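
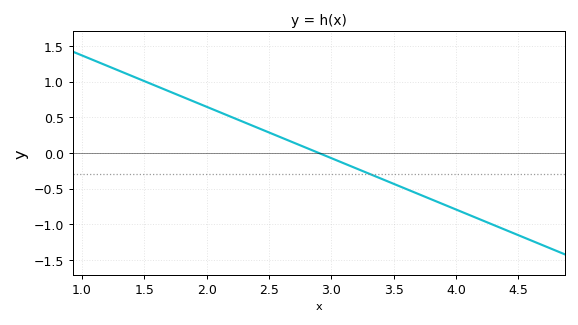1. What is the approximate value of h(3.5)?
-0.432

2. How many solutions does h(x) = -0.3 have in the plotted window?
1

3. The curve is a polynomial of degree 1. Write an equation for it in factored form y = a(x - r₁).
y = -0.72(x - 2.9)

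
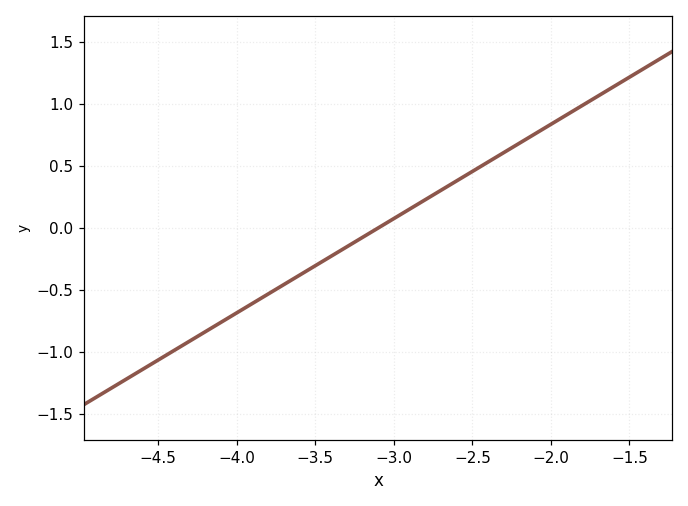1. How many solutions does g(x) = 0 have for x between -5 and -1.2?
1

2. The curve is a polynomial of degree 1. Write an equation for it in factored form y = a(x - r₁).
y = 0.76(x + 3.1)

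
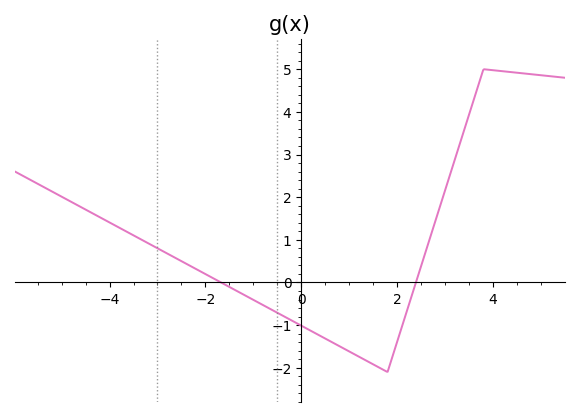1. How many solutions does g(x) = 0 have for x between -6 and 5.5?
2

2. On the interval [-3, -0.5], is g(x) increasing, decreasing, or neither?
decreasing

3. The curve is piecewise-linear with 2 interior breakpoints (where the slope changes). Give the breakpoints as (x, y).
(1.8, -2.1); (3.8, 5)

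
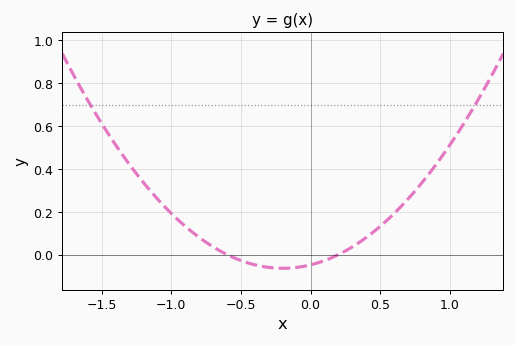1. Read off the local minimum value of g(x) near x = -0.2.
-0.064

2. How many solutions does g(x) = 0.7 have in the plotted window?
2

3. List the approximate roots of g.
-0.6, 0.2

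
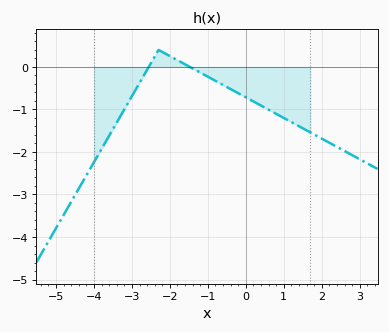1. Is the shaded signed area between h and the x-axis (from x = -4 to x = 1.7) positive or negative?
negative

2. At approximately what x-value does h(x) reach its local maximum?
-2.3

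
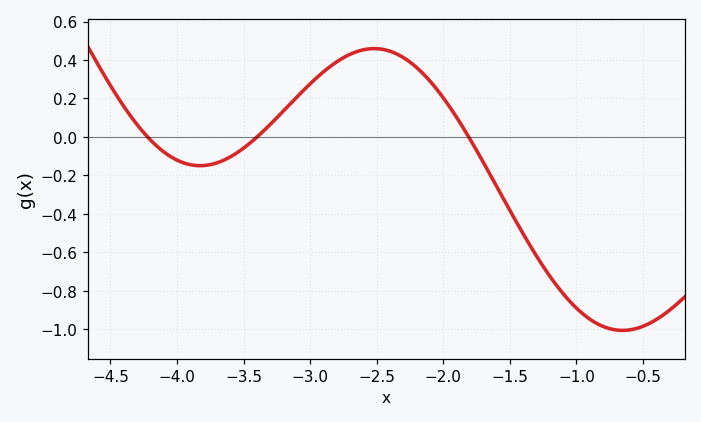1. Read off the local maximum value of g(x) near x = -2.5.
0.46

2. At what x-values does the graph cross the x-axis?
-4.2, -3.4, -1.8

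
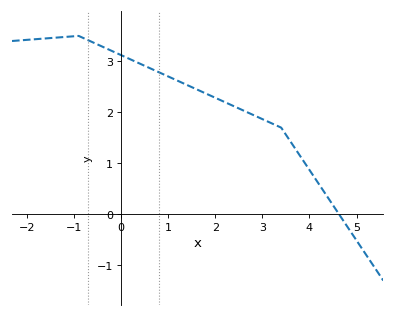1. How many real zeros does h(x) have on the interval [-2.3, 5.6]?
1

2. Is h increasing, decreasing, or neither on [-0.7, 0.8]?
decreasing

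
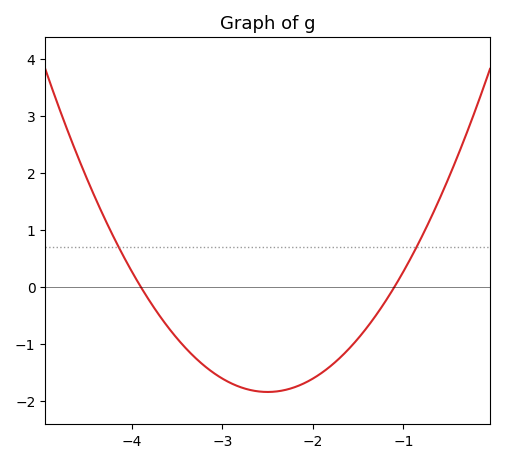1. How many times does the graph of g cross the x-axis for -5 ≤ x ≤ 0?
2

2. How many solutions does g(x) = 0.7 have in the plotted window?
2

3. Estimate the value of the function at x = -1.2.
-0.254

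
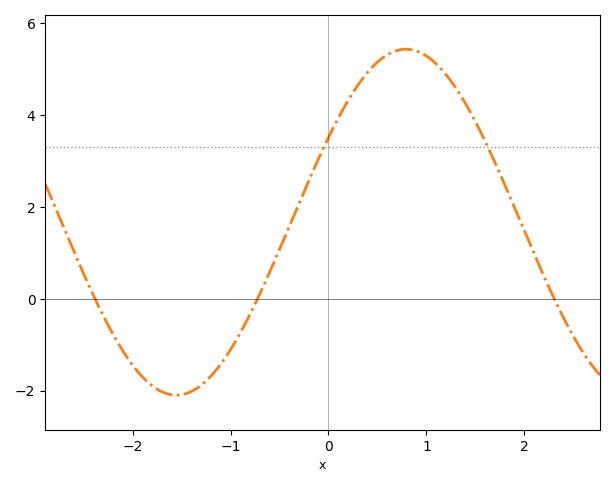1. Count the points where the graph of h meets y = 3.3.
2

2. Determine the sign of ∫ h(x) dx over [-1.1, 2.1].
positive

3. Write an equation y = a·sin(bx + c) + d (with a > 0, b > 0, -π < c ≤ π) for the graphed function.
y = 3.77sin(1.34x + 0.512) + 1.67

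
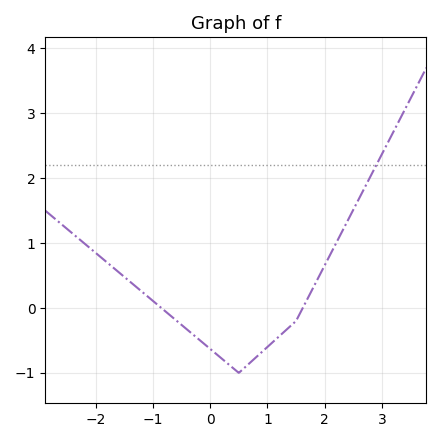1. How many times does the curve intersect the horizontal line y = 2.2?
1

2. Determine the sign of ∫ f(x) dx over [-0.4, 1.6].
negative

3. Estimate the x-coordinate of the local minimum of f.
0.5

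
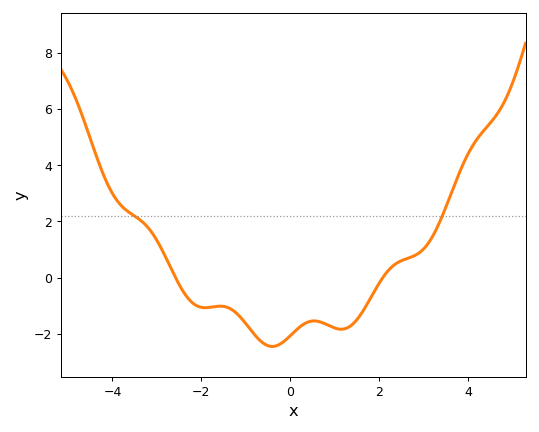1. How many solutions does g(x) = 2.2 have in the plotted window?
2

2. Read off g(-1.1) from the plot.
-1.4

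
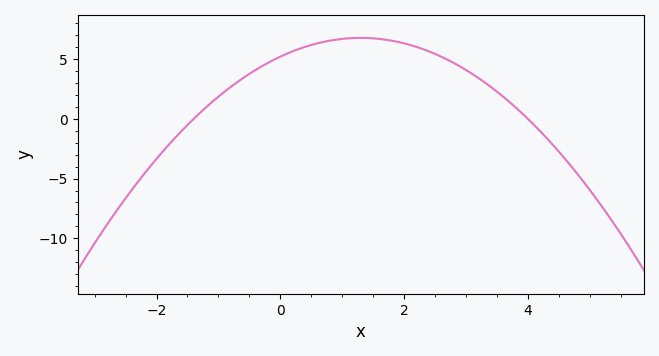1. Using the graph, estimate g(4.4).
-2.16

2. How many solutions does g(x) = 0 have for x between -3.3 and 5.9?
2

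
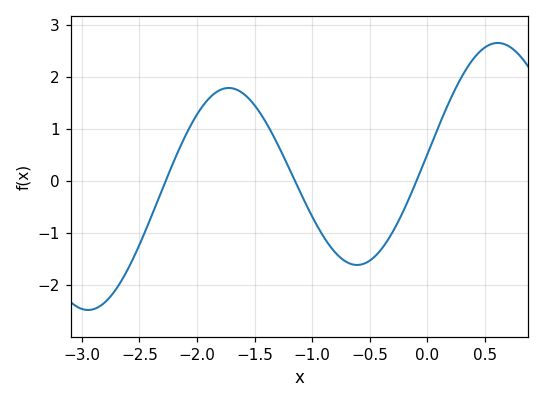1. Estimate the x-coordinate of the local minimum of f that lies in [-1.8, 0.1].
-0.6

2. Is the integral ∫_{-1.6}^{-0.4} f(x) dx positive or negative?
negative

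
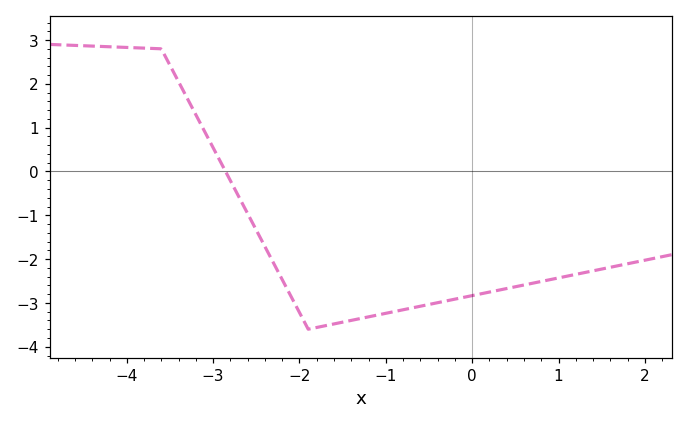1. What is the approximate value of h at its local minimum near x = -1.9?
-3.6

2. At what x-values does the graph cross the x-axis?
-2.86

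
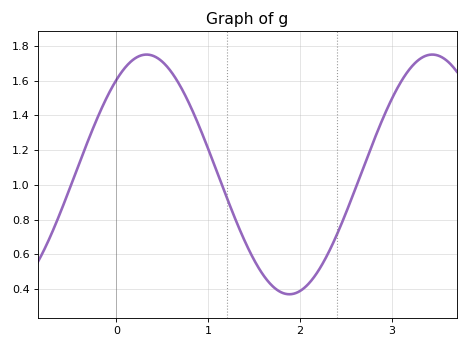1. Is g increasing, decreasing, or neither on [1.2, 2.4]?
neither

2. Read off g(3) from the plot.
1.5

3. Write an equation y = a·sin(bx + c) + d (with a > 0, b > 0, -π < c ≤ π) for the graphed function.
y = 0.69sin(2.02x + 0.91) + 1.06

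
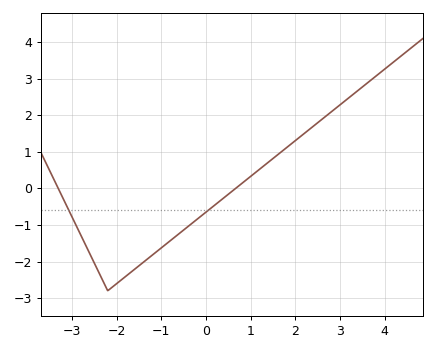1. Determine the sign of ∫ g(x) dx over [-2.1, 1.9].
negative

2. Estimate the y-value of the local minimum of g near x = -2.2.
-2.8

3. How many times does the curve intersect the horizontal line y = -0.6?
2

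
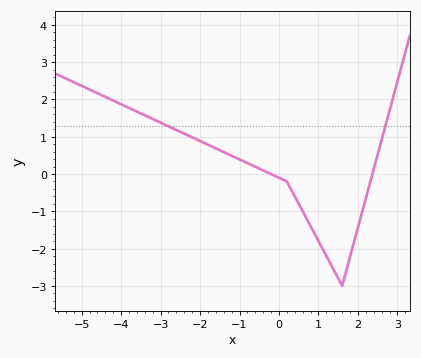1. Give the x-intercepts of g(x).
-0.206, 2.37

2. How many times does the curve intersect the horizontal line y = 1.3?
2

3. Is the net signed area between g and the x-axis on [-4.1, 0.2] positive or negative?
positive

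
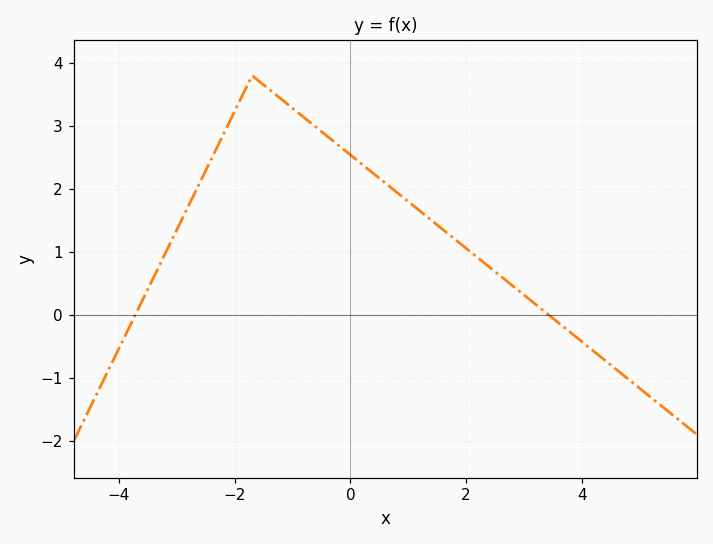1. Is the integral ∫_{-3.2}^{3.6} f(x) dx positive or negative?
positive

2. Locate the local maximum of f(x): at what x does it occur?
-1.7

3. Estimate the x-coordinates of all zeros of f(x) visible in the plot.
-3.72, 3.43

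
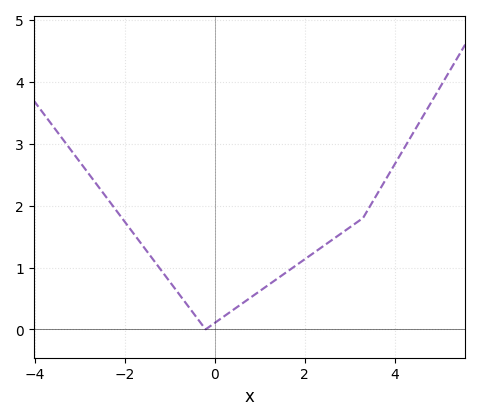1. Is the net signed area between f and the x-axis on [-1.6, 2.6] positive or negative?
positive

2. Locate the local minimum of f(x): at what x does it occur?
-0.2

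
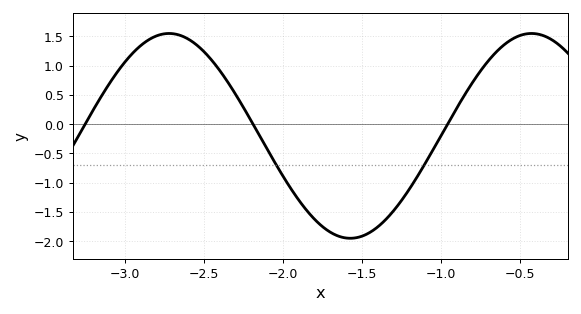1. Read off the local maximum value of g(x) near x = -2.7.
1.55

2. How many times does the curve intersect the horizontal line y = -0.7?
2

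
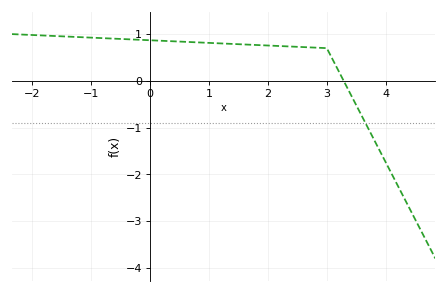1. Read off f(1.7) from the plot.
0.773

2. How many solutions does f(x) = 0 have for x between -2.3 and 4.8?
1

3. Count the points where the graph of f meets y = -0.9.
1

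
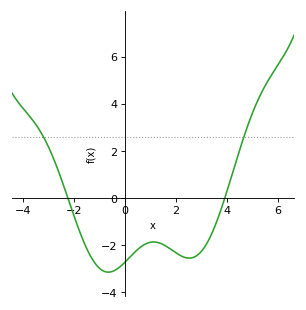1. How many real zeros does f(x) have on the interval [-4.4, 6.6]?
2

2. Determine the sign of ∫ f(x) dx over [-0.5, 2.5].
negative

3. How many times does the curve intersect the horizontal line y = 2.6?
2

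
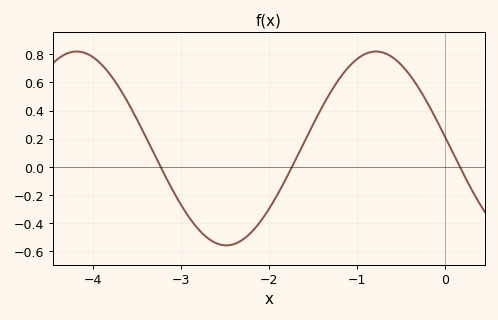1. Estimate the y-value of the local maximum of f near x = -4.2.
0.82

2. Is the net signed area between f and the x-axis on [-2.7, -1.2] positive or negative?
negative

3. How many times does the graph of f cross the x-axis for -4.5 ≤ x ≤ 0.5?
3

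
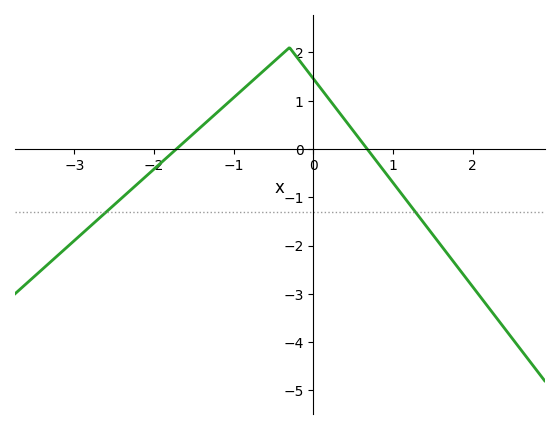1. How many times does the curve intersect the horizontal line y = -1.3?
2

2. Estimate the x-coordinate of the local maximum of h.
-0.3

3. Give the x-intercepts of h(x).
-1.7, 0.7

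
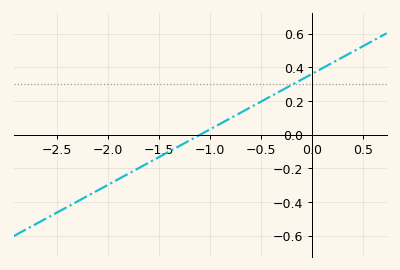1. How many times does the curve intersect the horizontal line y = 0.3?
1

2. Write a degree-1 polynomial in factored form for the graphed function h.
y = 0.33(x + 1.1)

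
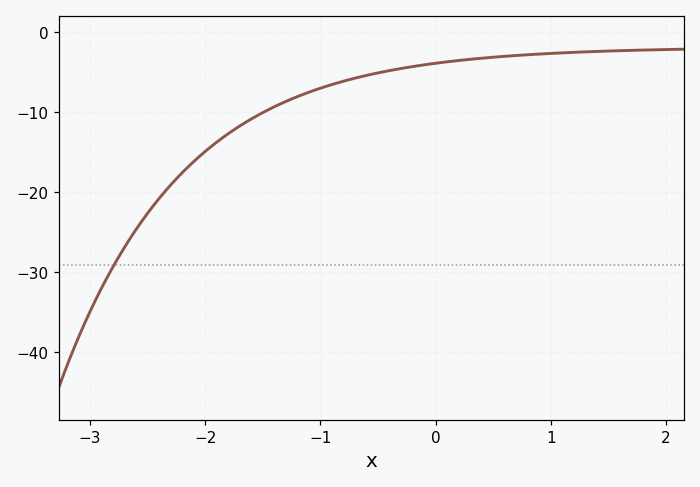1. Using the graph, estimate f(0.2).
-4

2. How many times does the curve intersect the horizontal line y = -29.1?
1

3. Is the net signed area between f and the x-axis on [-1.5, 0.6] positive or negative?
negative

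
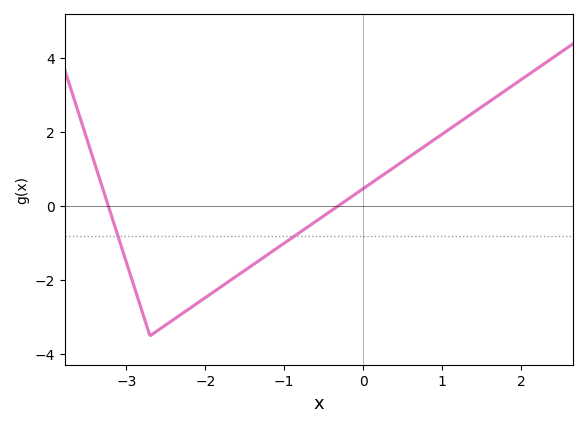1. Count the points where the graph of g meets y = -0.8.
2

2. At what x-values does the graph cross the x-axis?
-3.2, -0.3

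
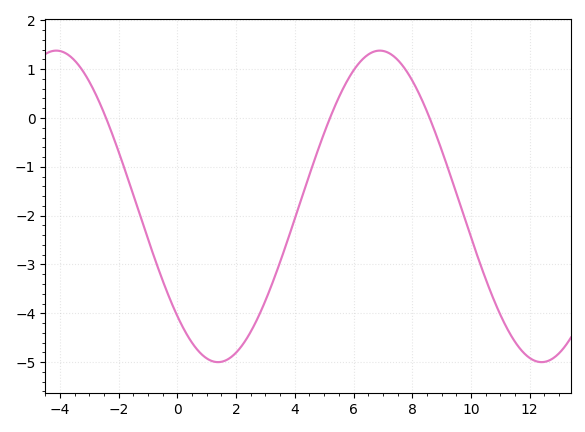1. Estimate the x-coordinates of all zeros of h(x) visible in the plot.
-2.5, 5, 8.5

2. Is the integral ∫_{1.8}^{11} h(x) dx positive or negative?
negative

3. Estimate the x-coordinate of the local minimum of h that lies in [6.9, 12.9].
12.5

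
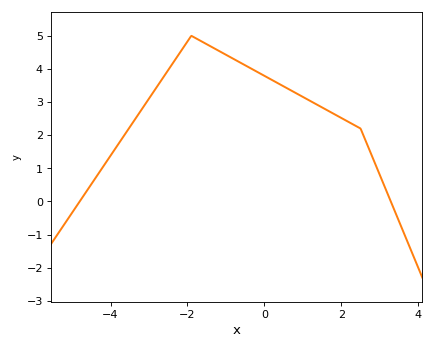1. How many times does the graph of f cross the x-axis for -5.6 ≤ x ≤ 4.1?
2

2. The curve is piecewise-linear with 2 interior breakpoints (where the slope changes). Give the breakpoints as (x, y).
(-1.9, 5); (2.5, 2.2)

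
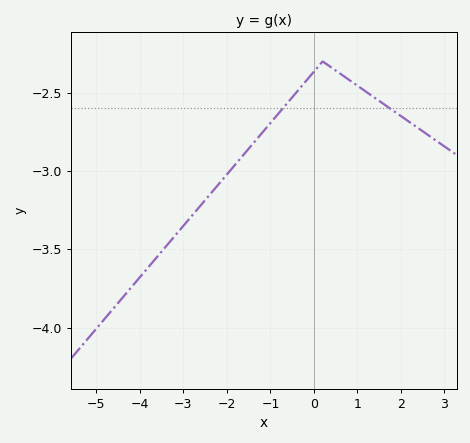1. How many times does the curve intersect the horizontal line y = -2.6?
2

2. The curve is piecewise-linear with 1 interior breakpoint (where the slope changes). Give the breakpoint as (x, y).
(0.2, -2.3)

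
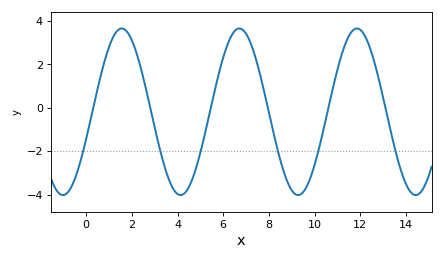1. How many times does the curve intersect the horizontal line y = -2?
6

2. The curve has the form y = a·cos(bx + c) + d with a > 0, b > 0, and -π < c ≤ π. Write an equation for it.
y = 3.84cos(1.2x - 1.9) - 0.18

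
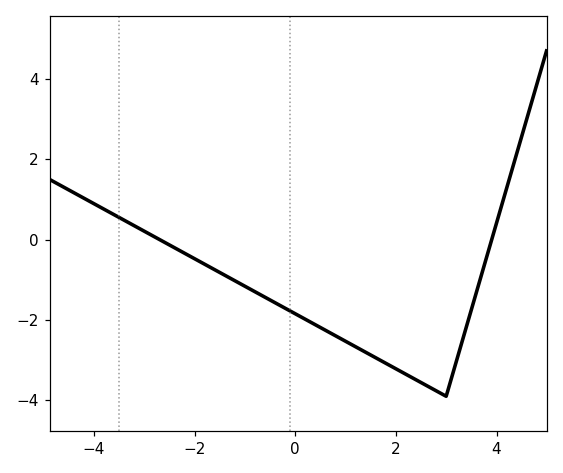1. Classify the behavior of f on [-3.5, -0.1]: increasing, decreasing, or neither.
decreasing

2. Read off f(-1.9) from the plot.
-0.6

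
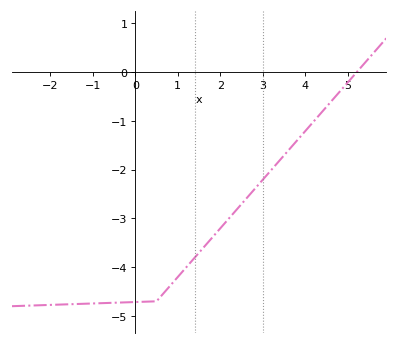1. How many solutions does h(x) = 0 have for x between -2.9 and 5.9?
1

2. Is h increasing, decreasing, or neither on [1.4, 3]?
increasing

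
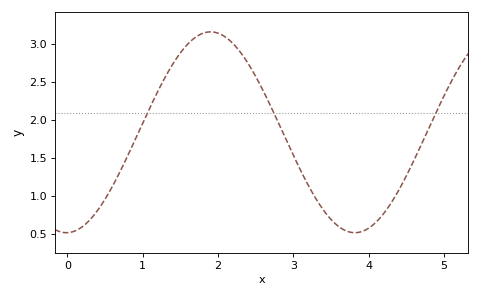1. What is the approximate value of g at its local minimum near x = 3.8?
0.52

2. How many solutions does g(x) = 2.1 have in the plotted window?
3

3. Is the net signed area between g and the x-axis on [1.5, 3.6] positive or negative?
positive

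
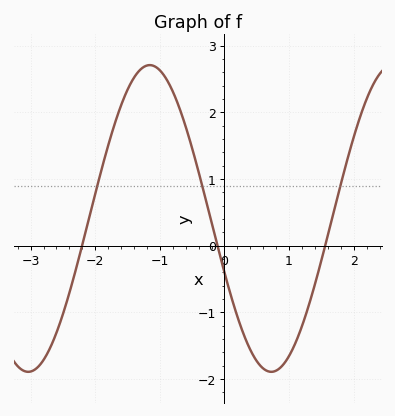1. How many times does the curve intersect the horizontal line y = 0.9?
3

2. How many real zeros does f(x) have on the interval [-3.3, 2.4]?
3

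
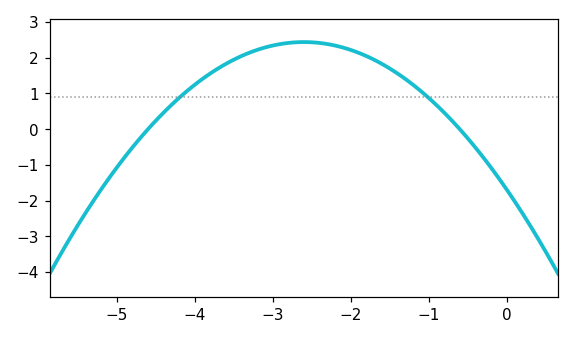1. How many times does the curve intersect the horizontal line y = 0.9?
2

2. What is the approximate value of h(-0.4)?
-0.5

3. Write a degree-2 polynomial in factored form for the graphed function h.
y = -0.61(x + 4.6)(x + 0.6)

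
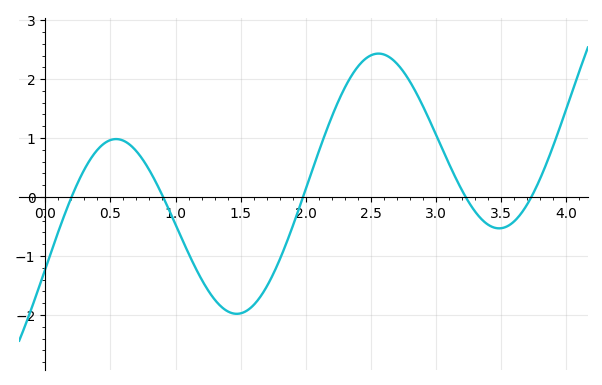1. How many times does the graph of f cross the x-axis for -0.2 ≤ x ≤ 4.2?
5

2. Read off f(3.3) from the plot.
-0.248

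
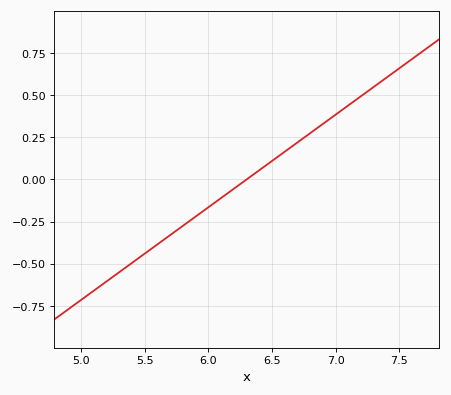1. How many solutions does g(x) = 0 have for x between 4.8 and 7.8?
1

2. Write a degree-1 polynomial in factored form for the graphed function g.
y = 0.55(x - 6.3)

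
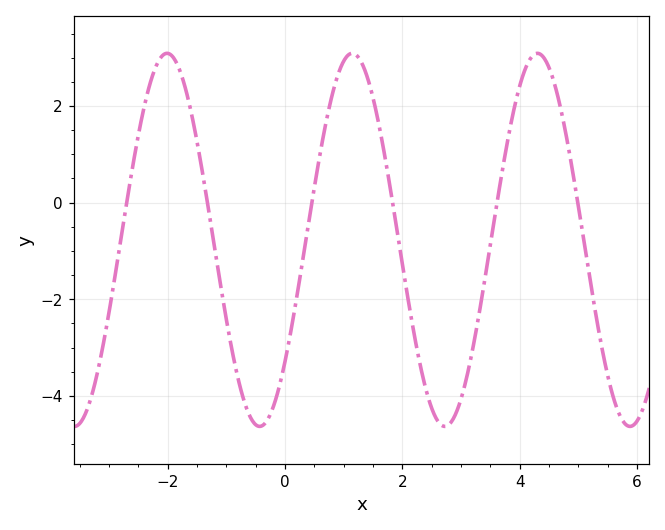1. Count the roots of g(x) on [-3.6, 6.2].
6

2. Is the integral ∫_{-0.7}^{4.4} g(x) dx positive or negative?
negative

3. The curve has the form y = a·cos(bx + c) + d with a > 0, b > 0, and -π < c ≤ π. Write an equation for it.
y = 3.86cos(2x - 2.3) - 0.77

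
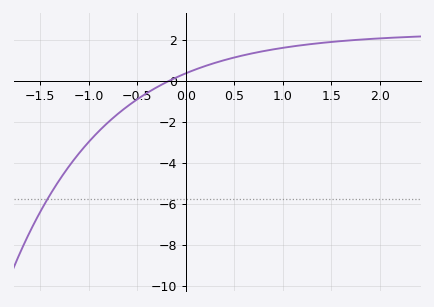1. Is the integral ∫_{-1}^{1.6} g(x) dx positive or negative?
positive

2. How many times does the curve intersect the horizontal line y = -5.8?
1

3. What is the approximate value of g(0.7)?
1.34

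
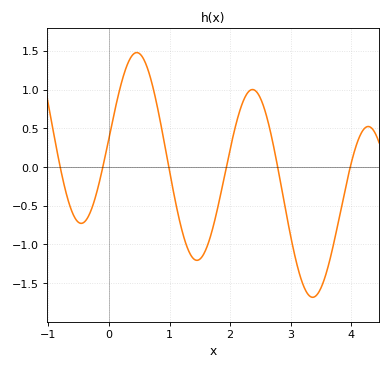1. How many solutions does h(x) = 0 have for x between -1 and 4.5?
6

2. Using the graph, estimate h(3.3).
-1.66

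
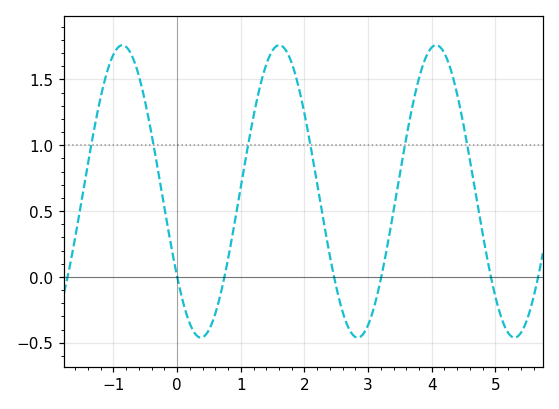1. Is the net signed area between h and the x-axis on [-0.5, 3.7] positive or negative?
positive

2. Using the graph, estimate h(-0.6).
1.53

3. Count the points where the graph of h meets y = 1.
6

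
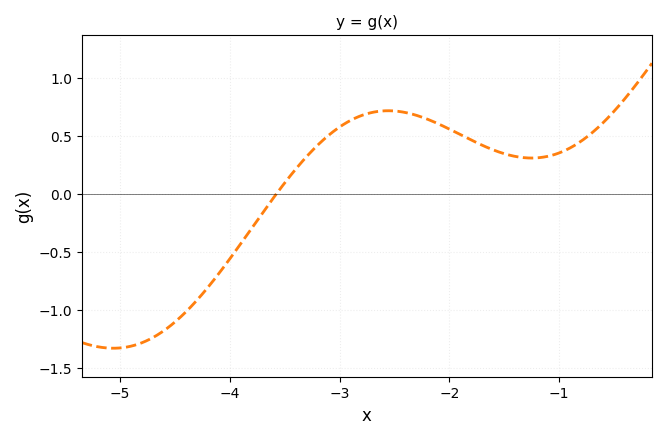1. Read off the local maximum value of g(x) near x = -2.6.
0.718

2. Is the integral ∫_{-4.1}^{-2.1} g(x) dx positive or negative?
positive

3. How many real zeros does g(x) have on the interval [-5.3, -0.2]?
1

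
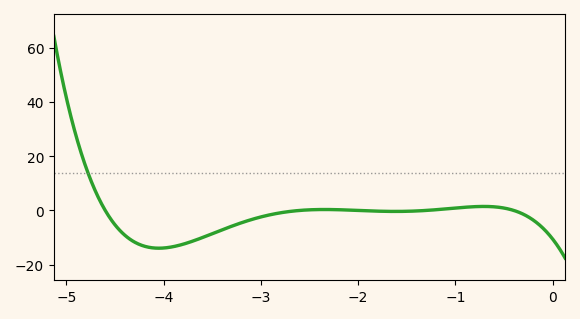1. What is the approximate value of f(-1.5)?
-0.319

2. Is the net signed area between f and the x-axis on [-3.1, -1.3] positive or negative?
negative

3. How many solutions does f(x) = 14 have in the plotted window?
1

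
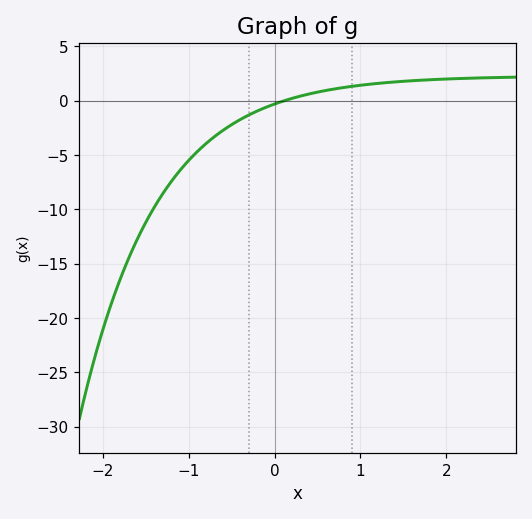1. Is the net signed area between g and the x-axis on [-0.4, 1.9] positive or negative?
positive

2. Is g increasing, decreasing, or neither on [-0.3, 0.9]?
increasing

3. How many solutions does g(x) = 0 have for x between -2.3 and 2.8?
1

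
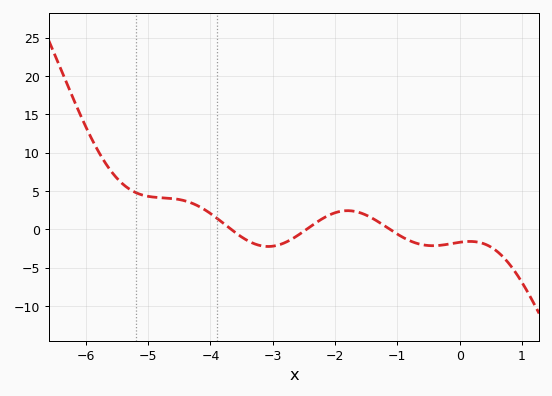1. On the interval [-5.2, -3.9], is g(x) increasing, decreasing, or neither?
decreasing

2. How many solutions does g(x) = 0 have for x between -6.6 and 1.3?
3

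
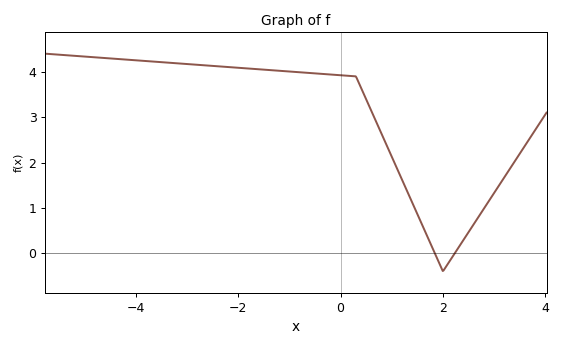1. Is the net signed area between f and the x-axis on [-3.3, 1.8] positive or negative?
positive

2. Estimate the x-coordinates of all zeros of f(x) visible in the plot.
1.84, 2.23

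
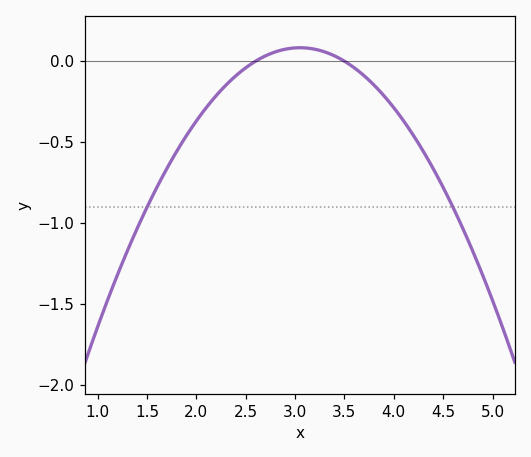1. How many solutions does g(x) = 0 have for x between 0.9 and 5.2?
2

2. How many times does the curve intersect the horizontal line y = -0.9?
2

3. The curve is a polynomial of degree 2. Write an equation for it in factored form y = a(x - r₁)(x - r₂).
y = -0.41(x - 2.6)(x - 3.5)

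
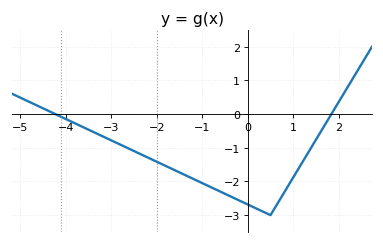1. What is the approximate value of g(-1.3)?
-1.86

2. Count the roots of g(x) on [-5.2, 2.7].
2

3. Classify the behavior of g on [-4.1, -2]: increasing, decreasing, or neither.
decreasing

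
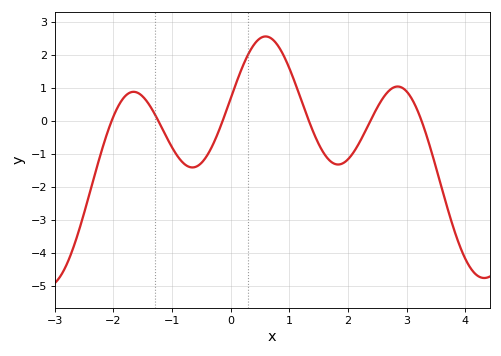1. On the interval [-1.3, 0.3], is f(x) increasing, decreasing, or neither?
neither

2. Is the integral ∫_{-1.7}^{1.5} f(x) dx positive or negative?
positive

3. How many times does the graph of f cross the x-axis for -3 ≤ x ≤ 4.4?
6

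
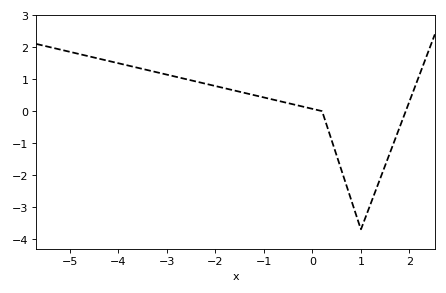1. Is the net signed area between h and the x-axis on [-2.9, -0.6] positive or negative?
positive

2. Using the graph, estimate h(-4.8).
1.78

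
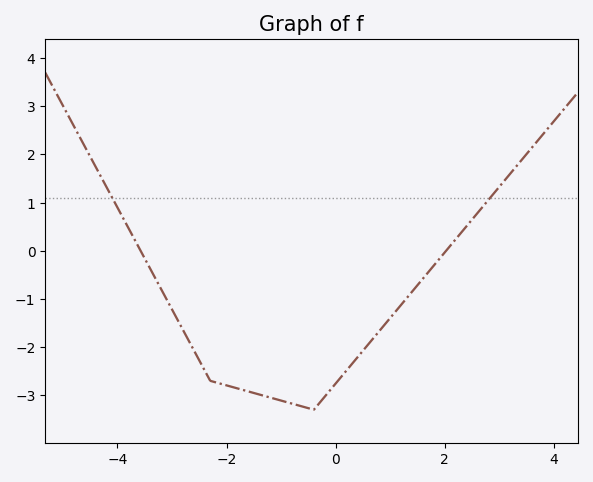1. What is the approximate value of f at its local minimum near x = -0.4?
-3.3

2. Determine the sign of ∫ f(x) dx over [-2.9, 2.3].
negative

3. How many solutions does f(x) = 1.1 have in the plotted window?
2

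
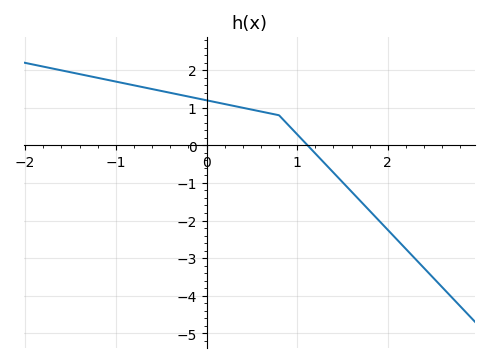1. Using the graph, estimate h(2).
-2.2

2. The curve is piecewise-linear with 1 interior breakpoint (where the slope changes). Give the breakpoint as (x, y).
(0.8, 0.8)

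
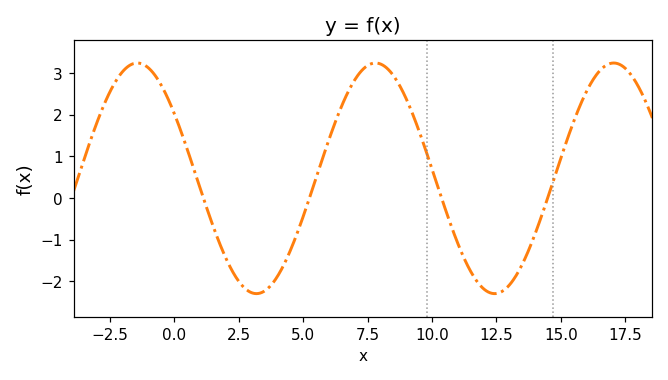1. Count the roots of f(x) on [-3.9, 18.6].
4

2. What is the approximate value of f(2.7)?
-2.15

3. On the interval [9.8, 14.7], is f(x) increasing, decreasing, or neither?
neither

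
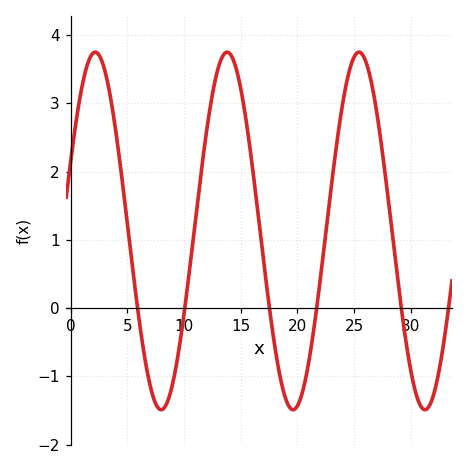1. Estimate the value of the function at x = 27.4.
2.4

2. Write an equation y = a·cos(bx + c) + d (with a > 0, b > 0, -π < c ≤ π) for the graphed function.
y = 2.62cos(0.54x - 1.2) + 1.13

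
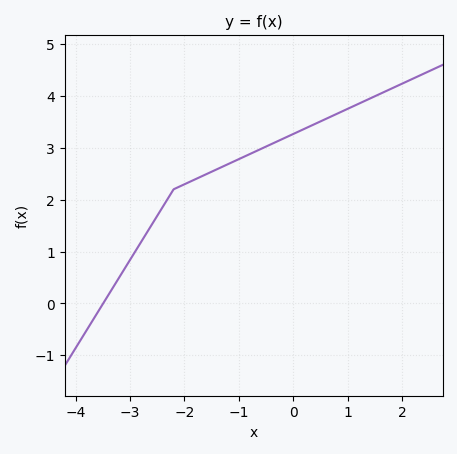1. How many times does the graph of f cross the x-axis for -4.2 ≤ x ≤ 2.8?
1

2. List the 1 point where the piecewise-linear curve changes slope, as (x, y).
(-2.2, 2.2)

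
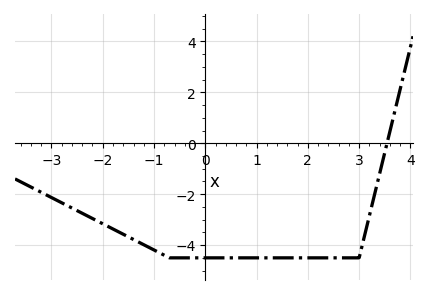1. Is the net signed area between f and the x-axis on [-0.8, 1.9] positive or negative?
negative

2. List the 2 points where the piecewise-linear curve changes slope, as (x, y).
(-0.7, -4.5); (3, -4.5)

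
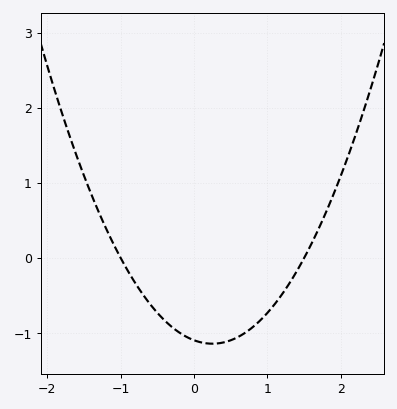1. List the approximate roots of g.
-1, 1.5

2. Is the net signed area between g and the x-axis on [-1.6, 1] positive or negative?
negative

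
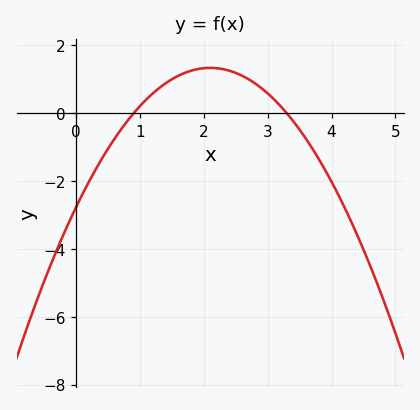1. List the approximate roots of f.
0.9, 3.3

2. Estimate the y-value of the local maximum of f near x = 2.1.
1.4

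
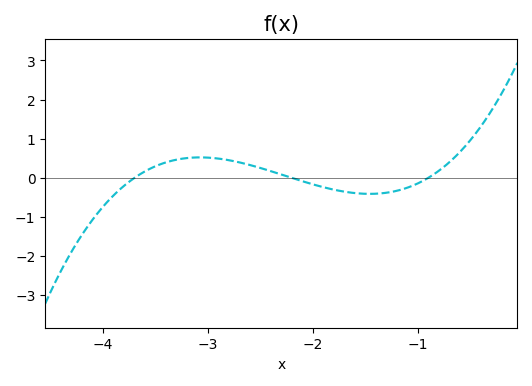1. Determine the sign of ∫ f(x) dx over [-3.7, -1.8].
positive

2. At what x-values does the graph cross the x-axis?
-3.7, -2.2, -0.9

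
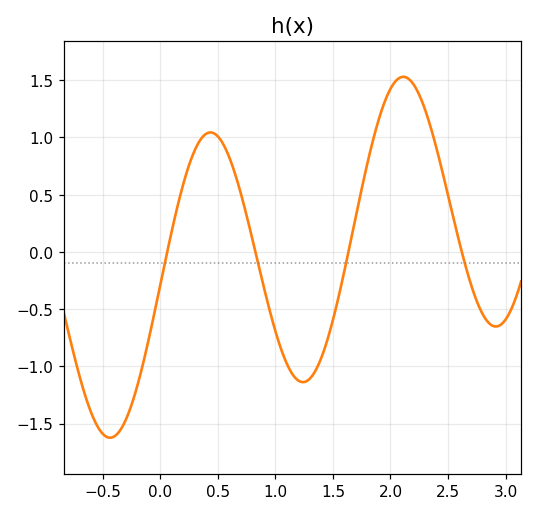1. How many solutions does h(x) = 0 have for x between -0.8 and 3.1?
4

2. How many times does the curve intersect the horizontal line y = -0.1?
4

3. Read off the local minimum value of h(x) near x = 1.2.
-1.15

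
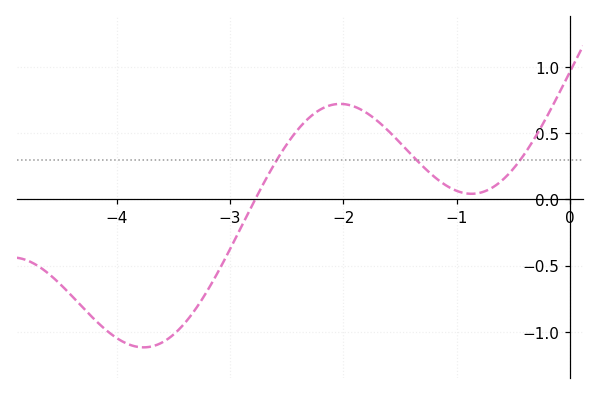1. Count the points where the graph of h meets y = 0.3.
3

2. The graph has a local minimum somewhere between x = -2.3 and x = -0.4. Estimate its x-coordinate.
-0.9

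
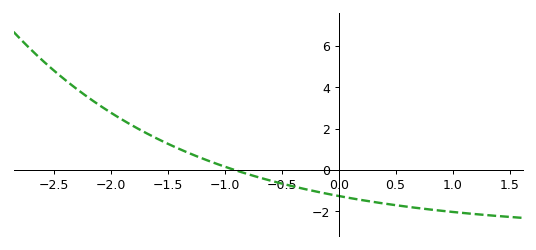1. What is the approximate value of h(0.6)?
-1.77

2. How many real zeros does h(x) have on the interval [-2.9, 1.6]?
1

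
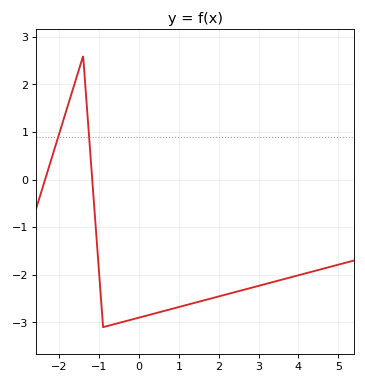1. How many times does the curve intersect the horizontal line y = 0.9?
2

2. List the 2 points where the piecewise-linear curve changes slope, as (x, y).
(-1.4, 2.6); (-0.9, -3.1)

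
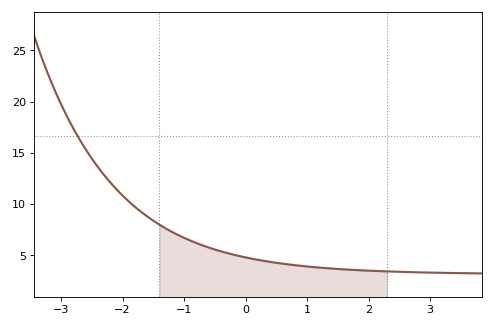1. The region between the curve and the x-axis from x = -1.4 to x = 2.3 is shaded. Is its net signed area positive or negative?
positive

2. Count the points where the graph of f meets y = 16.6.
1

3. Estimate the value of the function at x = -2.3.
13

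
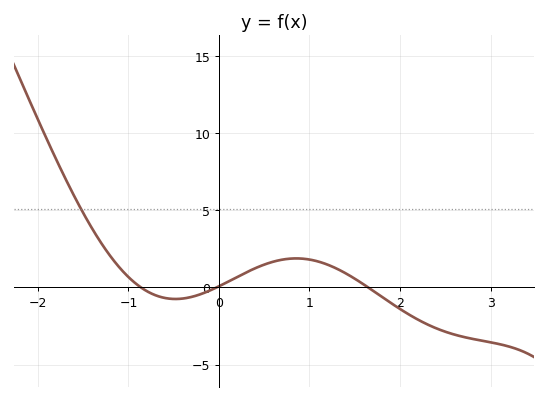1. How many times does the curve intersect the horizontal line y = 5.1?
1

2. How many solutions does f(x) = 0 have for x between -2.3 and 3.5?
3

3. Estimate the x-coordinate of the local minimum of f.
-0.5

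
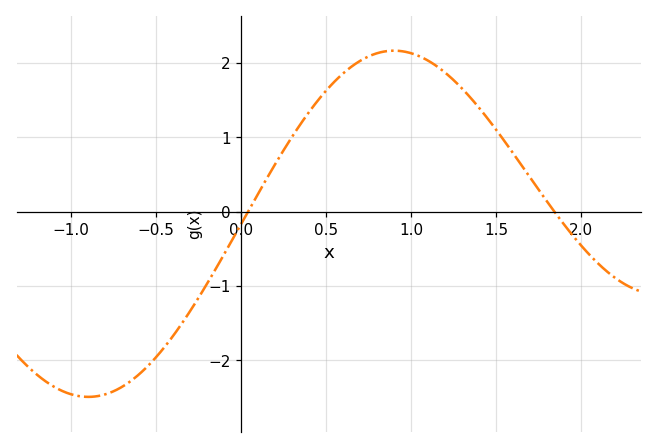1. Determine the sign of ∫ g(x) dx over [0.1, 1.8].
positive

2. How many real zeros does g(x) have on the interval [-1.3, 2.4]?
2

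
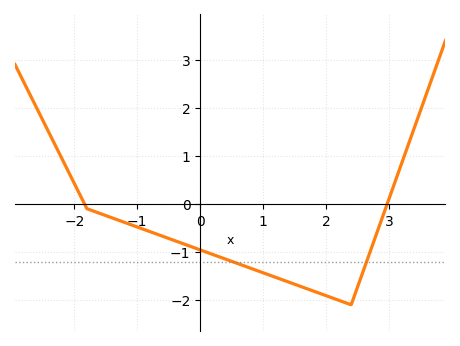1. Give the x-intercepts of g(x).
-1.84, 2.97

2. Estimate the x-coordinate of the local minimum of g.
2.4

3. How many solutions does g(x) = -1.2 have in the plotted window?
2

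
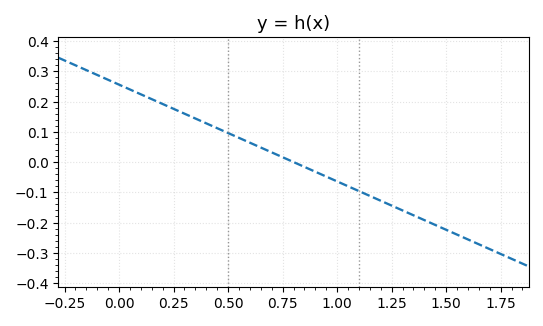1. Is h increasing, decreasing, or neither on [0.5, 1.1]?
decreasing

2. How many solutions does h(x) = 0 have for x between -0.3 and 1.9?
1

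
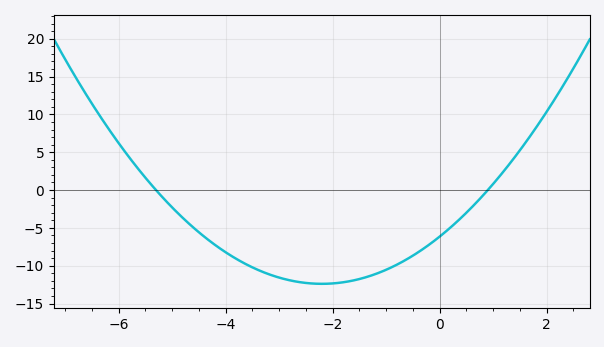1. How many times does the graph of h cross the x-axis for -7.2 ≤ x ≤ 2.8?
2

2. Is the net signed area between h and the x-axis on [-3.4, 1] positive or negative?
negative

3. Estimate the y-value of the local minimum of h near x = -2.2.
-12.4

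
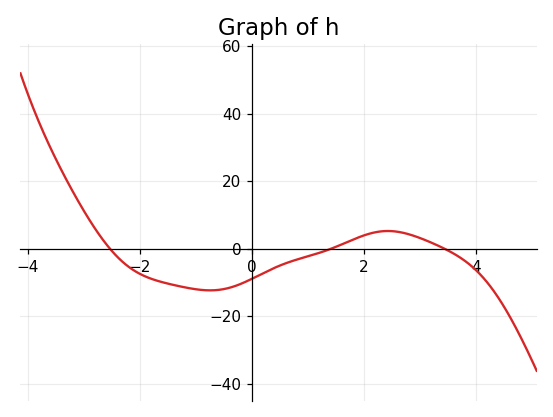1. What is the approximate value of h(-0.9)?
-12.2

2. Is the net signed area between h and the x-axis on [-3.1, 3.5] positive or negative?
negative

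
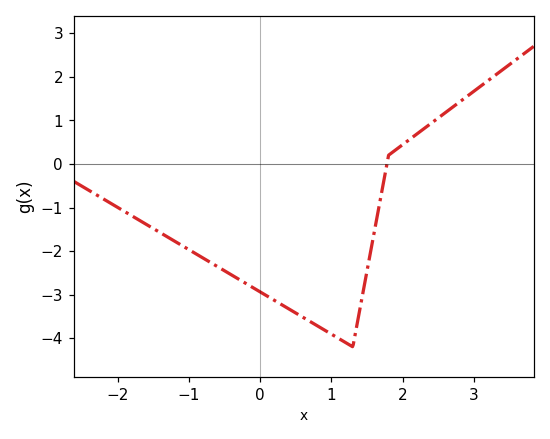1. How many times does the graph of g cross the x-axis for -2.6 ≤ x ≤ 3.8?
1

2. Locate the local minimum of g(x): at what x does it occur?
1.3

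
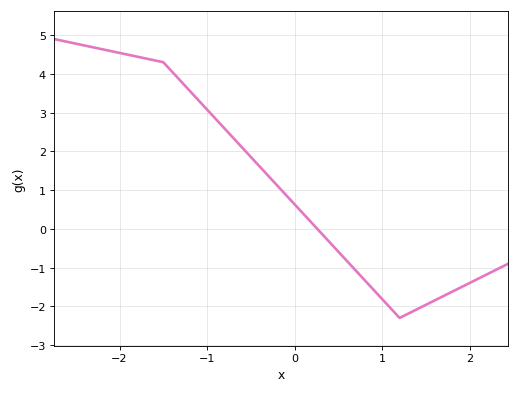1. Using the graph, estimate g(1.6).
-1.8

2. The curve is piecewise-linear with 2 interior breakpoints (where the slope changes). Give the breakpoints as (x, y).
(-1.5, 4.3); (1.2, -2.3)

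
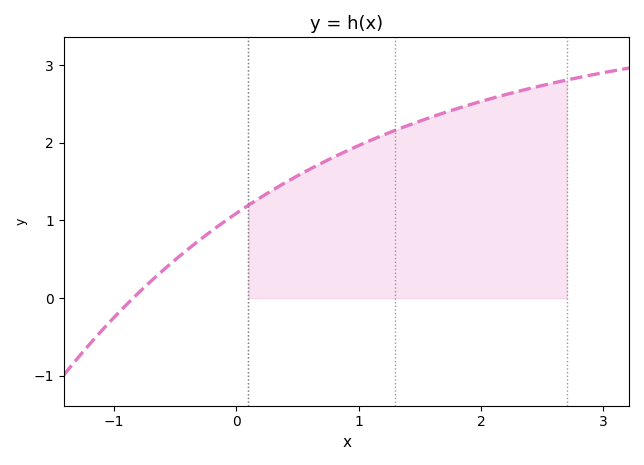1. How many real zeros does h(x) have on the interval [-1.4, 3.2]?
1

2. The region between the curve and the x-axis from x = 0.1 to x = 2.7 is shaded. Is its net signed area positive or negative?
positive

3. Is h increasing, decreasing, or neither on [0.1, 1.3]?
increasing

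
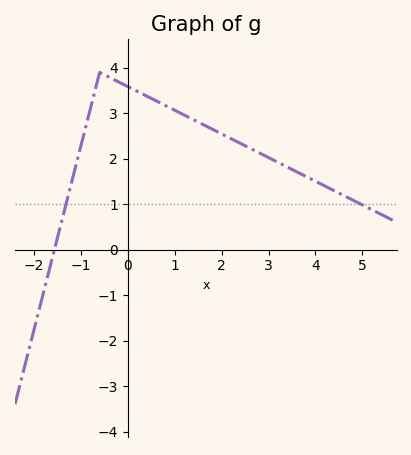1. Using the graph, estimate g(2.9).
2.1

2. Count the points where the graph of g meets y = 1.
2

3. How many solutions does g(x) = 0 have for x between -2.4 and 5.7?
1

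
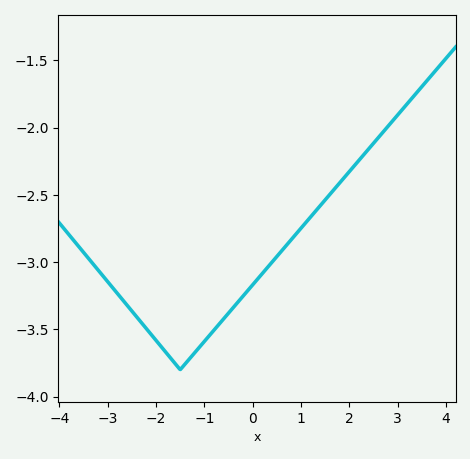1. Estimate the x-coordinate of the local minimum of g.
-1.5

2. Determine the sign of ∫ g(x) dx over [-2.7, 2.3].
negative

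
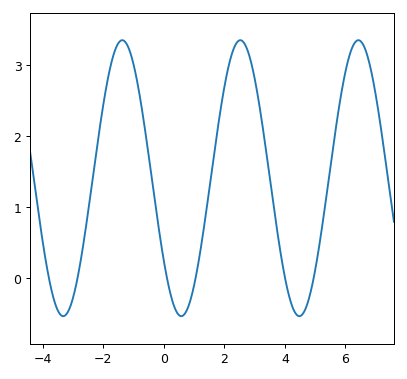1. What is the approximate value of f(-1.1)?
3.2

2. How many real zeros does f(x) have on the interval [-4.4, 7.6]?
6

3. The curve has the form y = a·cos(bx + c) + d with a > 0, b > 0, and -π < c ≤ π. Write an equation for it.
y = 1.94cos(1.6x + 2.2) + 1.41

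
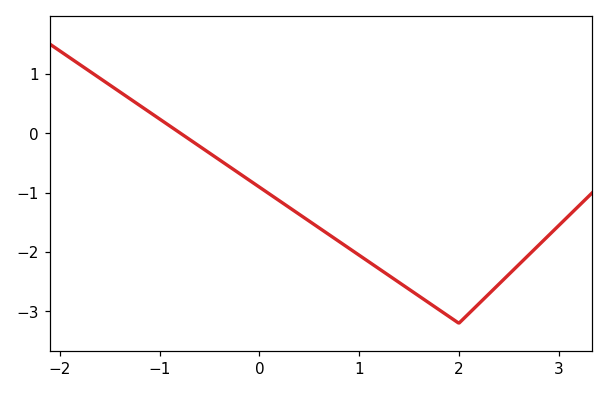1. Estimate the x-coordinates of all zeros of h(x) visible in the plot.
-0.794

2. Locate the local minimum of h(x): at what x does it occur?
2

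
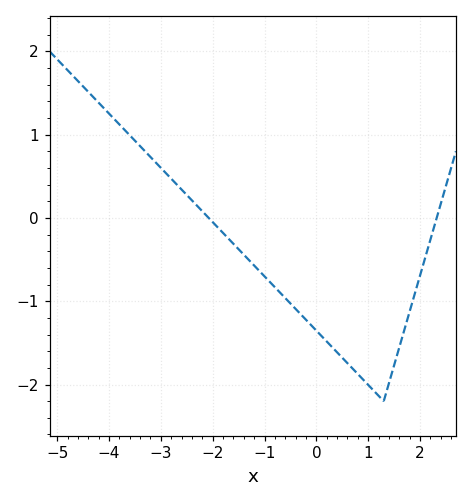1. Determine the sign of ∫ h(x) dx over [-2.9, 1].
negative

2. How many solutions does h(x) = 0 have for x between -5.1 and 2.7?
2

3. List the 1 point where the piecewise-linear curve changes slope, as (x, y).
(1.3, -2.2)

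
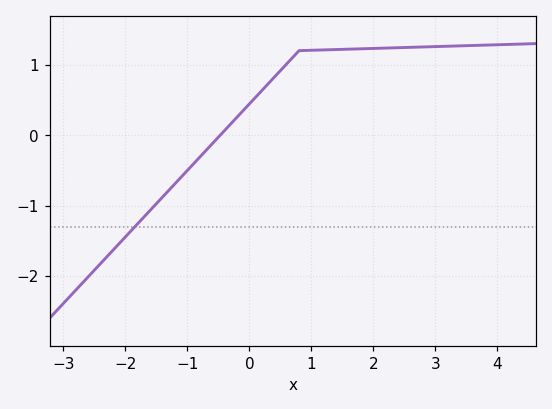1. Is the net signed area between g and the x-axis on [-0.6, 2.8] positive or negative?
positive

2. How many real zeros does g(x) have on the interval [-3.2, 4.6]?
1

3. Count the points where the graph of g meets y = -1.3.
1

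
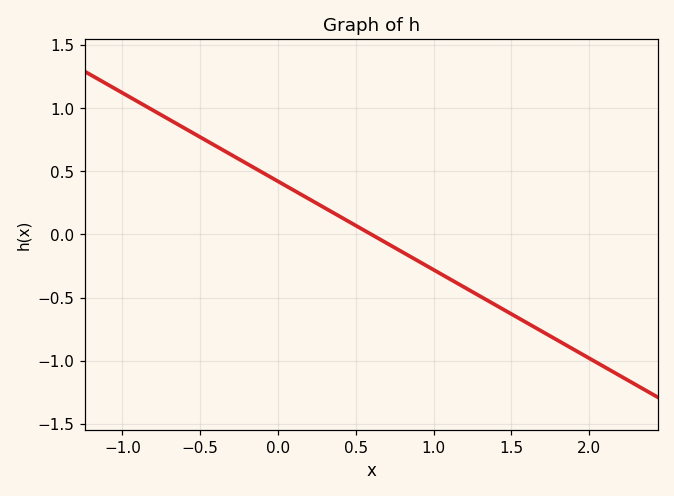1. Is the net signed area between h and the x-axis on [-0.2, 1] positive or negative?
positive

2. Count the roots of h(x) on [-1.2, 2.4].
1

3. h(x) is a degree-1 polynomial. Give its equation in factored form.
y = -0.7(x - 0.6)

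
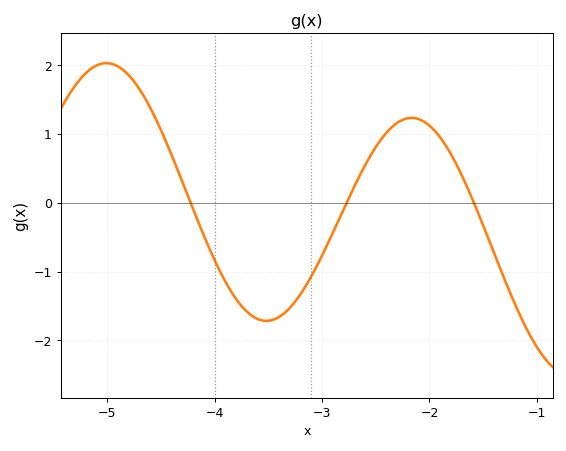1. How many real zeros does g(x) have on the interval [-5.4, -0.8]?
3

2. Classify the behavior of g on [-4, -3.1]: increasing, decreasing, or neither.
neither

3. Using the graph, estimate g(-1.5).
-0.3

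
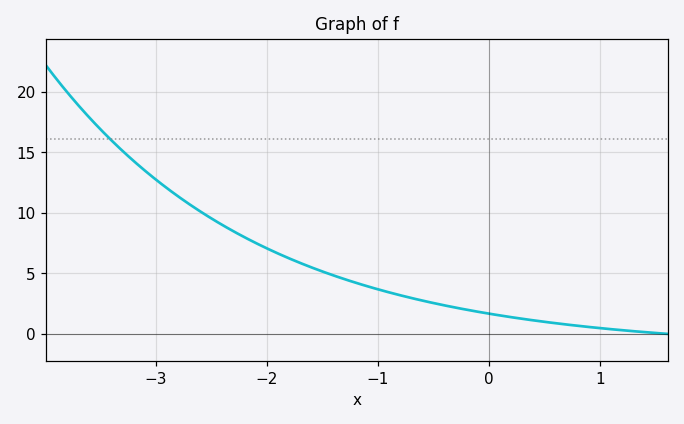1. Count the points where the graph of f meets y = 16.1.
1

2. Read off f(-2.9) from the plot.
12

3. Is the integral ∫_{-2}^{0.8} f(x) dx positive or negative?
positive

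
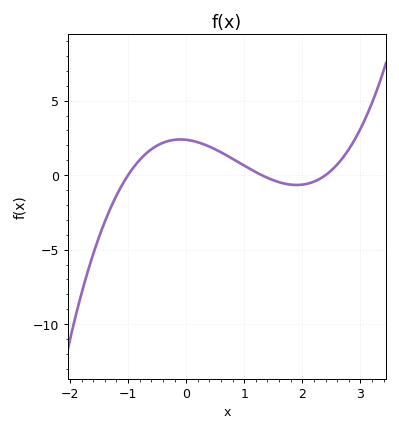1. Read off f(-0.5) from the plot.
2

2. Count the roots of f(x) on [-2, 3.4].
3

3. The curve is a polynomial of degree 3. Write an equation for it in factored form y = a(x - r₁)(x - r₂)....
y = 0.76(x + 1)(x - 1.3)(x - 2.4)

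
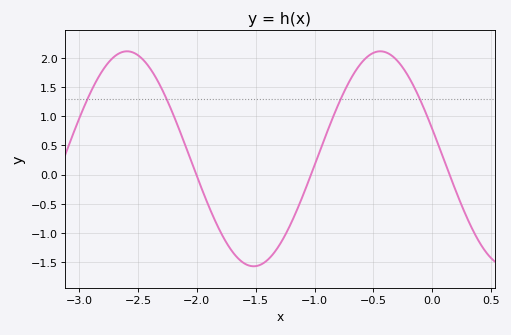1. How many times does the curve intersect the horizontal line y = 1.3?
4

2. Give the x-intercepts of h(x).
-2.01, -1.03, 0.147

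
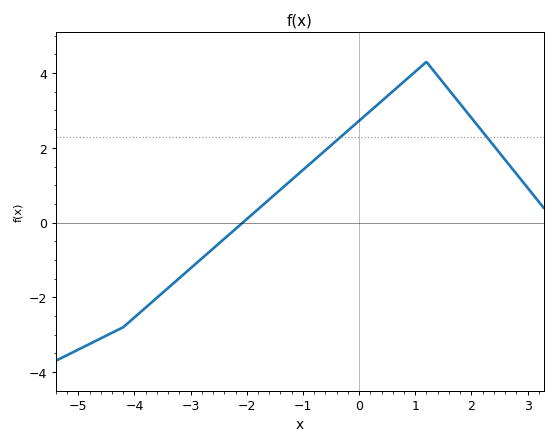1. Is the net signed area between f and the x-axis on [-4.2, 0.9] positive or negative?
positive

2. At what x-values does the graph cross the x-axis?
-2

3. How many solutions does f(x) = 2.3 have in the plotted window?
2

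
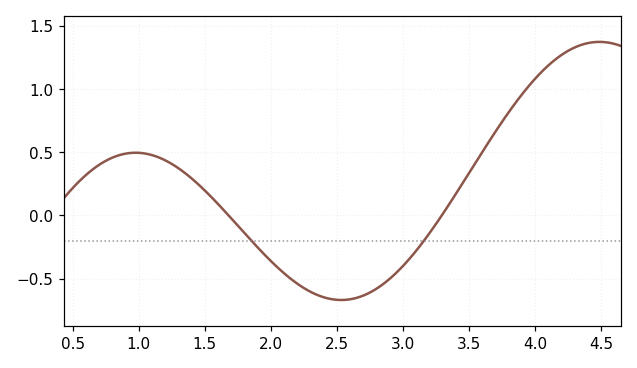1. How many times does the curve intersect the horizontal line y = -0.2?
2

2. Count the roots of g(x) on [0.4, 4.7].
2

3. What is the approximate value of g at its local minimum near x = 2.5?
-0.65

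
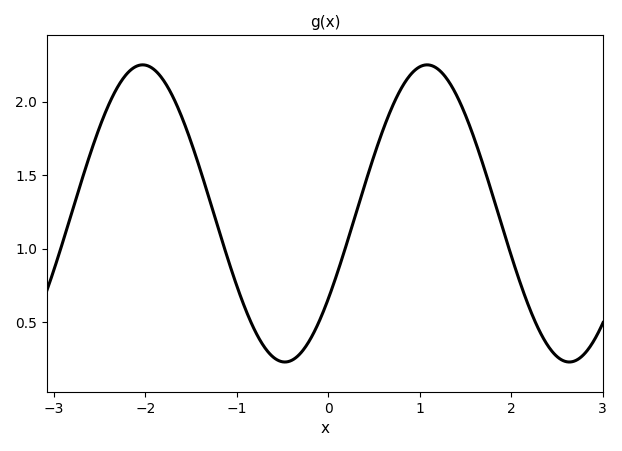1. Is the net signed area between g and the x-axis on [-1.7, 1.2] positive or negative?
positive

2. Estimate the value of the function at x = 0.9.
2.18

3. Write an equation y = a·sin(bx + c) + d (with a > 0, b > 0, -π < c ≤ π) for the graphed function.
y = 1.01sin(2.02x - 0.61) + 1.24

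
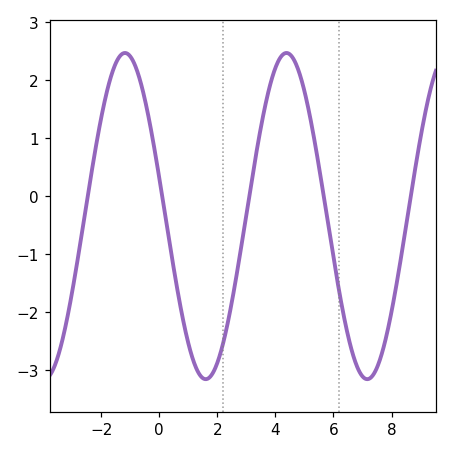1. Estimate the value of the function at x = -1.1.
2.45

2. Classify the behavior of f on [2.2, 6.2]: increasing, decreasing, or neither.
neither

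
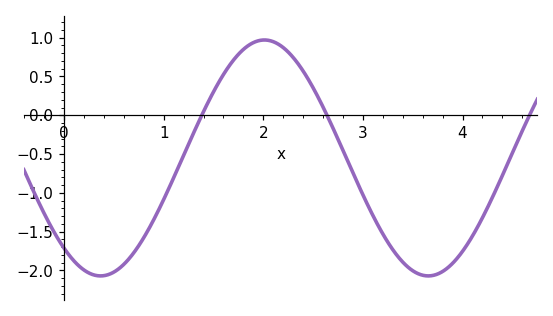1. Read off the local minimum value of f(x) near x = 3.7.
-2.05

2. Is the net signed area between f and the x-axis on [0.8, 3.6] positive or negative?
negative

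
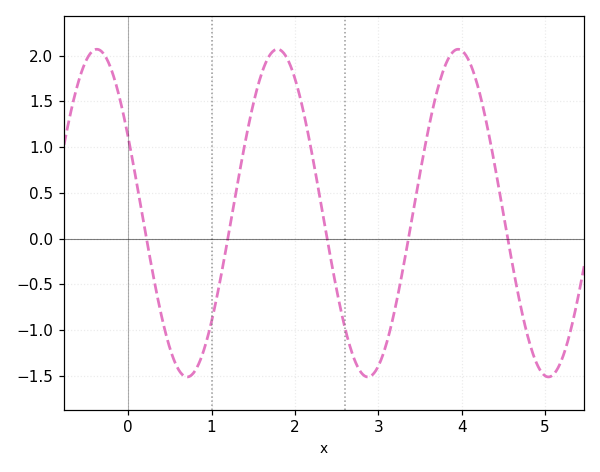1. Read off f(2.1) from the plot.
1.4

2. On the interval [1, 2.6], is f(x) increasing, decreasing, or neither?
neither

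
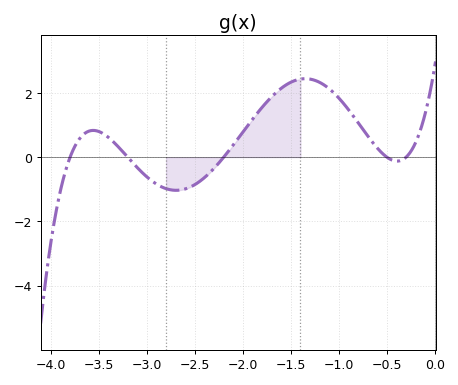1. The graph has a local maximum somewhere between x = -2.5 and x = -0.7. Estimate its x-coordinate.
-1.35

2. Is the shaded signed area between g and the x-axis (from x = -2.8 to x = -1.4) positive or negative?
positive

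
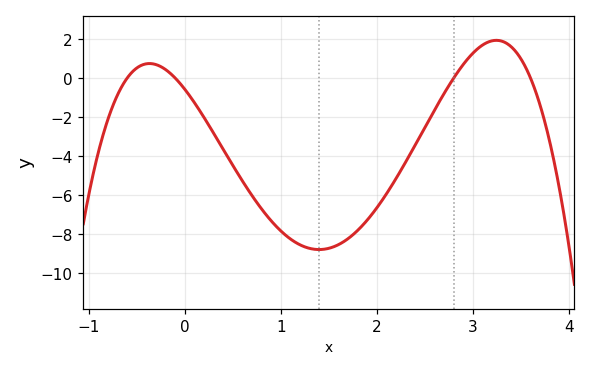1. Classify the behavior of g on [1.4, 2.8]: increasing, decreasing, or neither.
increasing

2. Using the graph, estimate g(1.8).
-7.8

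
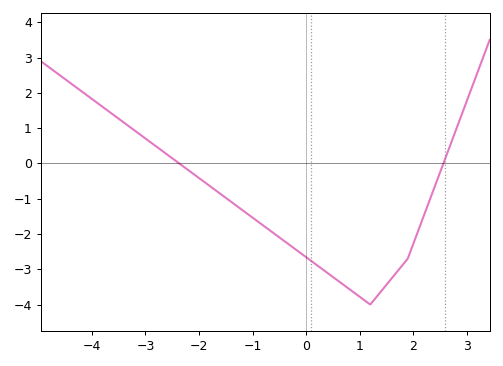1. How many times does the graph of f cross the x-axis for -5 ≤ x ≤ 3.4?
2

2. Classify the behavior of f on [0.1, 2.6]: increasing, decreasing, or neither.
neither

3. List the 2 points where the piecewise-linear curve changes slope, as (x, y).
(1.2, -4); (1.9, -2.7)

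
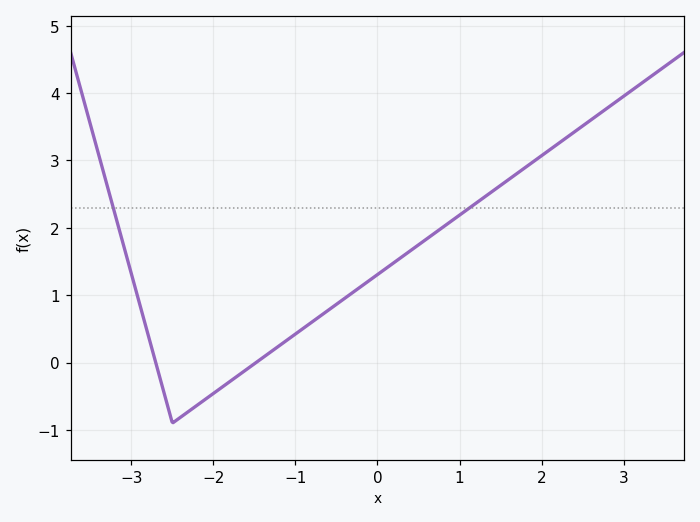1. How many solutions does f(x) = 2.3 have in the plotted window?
2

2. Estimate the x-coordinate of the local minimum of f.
-2.5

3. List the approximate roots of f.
-2.7, -1.5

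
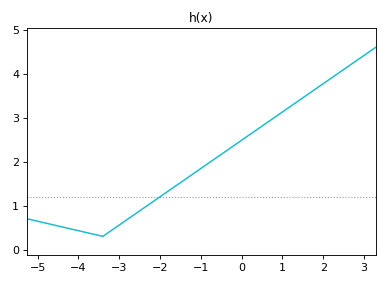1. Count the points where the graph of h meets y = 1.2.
1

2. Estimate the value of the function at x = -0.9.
1.91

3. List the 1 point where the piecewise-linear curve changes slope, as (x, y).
(-3.4, 0.3)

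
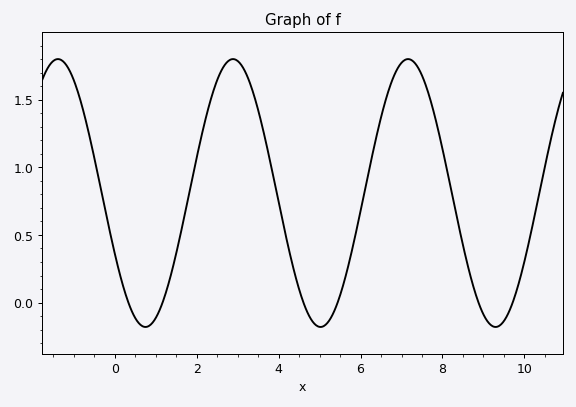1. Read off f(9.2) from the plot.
-0.17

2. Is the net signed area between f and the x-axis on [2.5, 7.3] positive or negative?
positive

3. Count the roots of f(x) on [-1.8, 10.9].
6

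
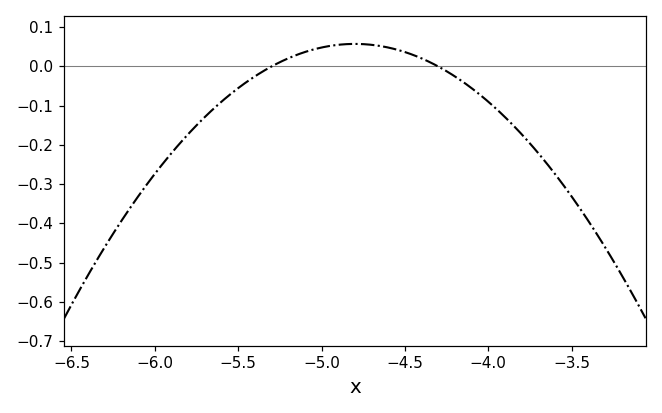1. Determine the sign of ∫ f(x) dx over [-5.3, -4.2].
positive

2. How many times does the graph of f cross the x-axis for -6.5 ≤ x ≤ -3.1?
2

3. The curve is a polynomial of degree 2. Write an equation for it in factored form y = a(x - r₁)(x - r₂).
y = -0.23(x + 5.3)(x + 4.3)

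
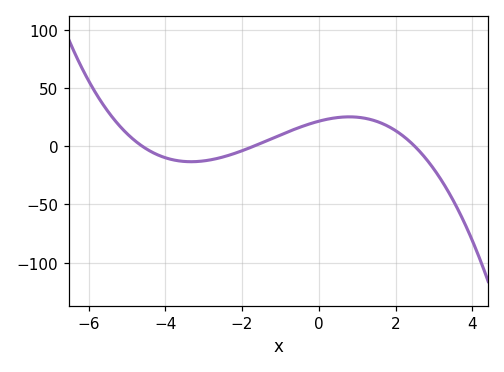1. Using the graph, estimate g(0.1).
20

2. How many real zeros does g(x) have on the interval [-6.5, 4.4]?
3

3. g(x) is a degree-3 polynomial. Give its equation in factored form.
y = -1.1(x + 4.6)(x + 1.7)(x - 2.5)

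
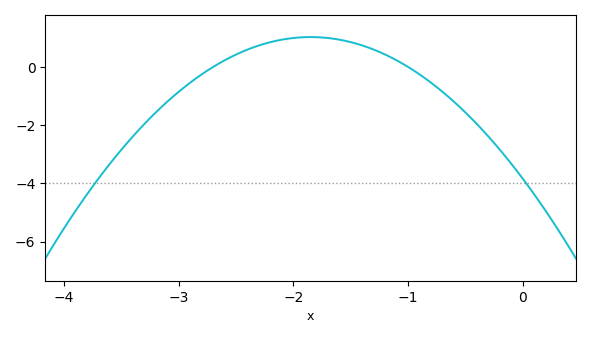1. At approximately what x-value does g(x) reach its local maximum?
-1.8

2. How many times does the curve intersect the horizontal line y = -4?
2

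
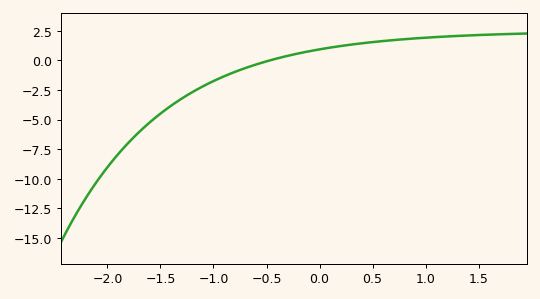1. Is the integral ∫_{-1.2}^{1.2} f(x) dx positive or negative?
positive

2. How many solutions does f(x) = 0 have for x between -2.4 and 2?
1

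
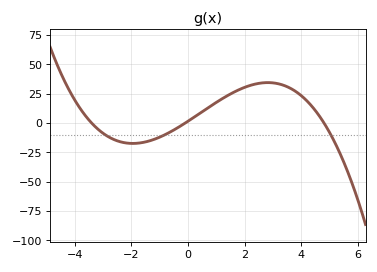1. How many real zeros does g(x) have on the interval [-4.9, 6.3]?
3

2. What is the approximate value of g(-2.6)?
-14.2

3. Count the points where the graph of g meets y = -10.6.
3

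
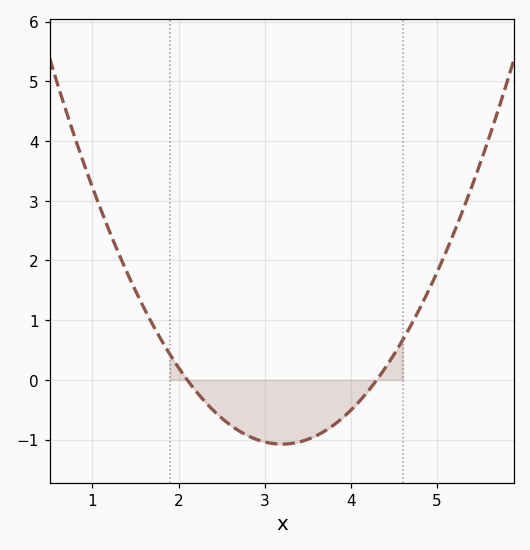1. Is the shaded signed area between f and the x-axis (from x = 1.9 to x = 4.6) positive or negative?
negative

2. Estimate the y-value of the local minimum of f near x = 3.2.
-1.08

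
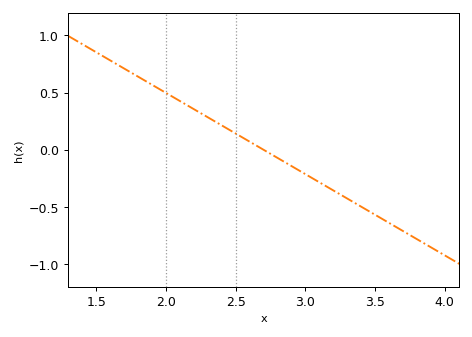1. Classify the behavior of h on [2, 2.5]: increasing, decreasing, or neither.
decreasing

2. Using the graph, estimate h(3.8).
-0.781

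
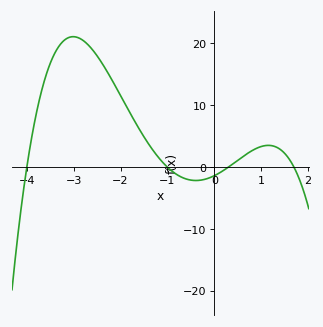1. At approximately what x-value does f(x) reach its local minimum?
-0.393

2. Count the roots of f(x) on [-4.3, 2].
4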